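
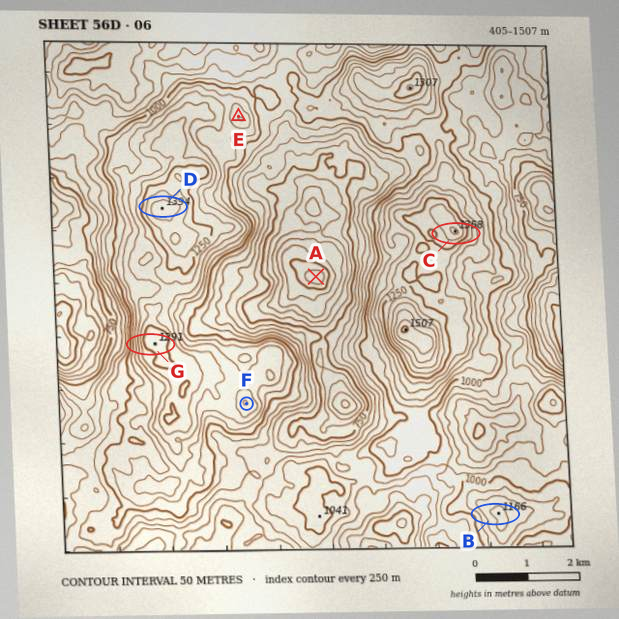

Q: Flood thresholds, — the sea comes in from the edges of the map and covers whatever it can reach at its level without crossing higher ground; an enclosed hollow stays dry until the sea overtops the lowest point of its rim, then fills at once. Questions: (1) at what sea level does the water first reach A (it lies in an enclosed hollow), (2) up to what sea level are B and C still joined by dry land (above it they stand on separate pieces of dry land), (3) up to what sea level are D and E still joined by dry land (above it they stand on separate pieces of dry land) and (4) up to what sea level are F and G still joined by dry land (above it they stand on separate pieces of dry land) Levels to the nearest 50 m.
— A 900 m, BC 950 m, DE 1100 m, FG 1150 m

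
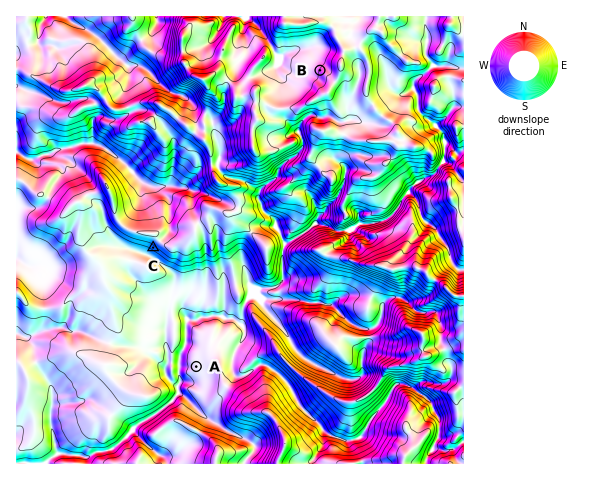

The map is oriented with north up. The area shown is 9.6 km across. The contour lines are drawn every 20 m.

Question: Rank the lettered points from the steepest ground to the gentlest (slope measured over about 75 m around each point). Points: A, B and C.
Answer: C B A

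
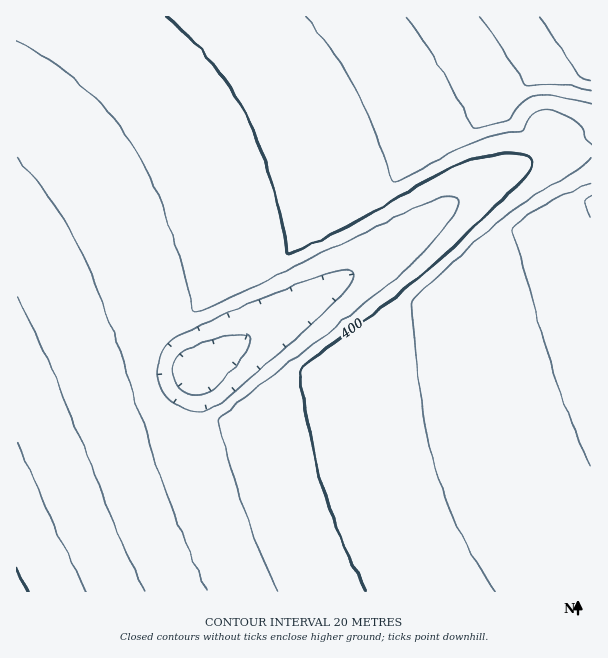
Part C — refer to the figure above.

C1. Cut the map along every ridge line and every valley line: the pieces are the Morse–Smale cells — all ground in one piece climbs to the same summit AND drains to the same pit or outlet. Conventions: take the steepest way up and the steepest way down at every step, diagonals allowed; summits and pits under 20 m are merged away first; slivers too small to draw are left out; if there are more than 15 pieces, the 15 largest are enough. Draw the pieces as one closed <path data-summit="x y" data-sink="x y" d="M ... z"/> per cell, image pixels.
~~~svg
<path data-summit="591 17" data-sink="17 591" d="M591 16l-574 0-1 421 71-31 65-21-2-10 1-21 7-16 12-13 165-103 36-24 79-60 54-32 0 5 3 5 23 17 13 6 24 0 24-5z"/><path data-summit="591 201" data-sink="17 591" d="M591 350l-51 18-64 16-153 19-60 11-42 10-24 0-23-9-16-16-6-14-53 17-49 19-30 13-4 4 0 153 575 1z"/><path data-summit="591 201" data-sink="197 371" d="M591 151l-24 1-33 8-25 9-21 11-29 18-81 60-177 110-46 16-3 3 6 12 16 16 12 6 11 3 24 0 42-10 60-11 153-19 54-12 61-22z"/><path data-summit="591 17" data-sink="197 371" d="M504 106l-54 32-79 60-36 24-165 103-12 13-7 16 0 29 2 2 48-17 177-110 81-60 29-18 21-11 25-9 33-8 25-2-1-16-24 5-24 0-13-6-23-17-3-5z"/>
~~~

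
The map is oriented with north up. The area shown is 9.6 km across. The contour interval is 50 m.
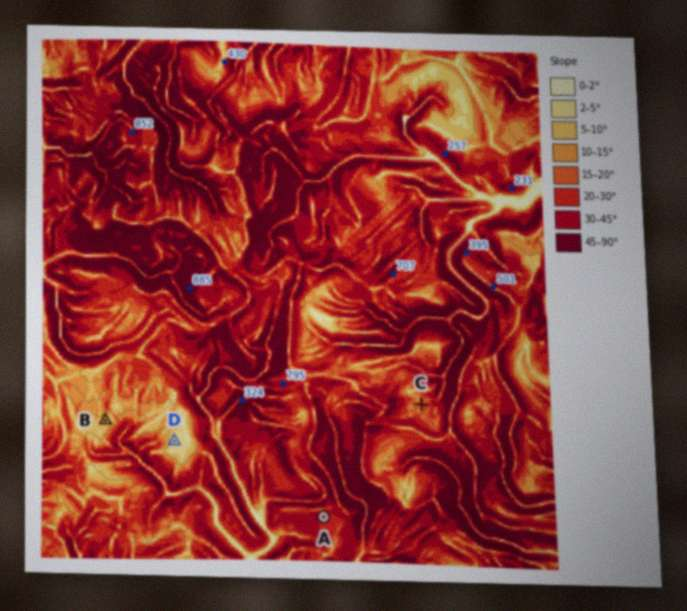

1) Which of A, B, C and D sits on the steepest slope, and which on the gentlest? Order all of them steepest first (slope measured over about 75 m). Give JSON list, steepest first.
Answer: ["A", "C", "B", "D"]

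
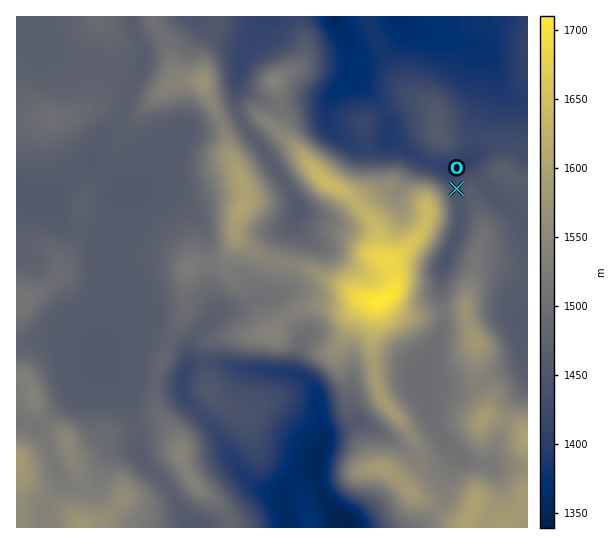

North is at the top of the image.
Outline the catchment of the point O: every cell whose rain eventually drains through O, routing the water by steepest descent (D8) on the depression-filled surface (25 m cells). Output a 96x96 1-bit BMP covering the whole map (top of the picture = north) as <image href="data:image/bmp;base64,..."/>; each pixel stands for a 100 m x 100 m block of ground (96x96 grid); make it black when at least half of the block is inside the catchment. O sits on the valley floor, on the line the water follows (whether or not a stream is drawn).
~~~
<image width="96" height="96" href="data:image/bmp;base64,Qk2+BAAAAAAAAD4AAAAoAAAAYAAAAGAAAAABAAEAAAAAAIAEAAATCwAAEwsAAAIAAAAAAAAA////AAAAAAAAAAAAAAAAAAAAAAAAAAAAAAAAAAAAeDAAAAAAAAAAAAAA+PgAAAAAAAAAAAAB//4AAAAAAAAAAAAD//8AAAAAAAAAAAAP//8AAAAAAAAAAAA///8AAAAAAAAAAAB///8AAAAAAAAAAAD///8AAAAAAAAAAAB///8AAAAAAAAAAAA///8AAAAAAAAAAAAf//8AAAAAAAAAAAAf//8AAAAAAAAAAAAf//8AAAAAAAAAAAAf//8AAAAAAAAAAAAf//8AAAAAAAAAAAAf//8AAAAAAAAAAAA///4AAAAAAAAAAAB///wAAAAAAAAAAAD///gAAAAAAAAAAAD//8AAAAAAAAAAAAH//wAAAAAAAAAAAAP//wAAAAAAAAAAAAf//wAAAAAAAAAAAAf//wAAAAAAAAAAAA///wAAAAAAAAAAAA///gAAAAAAAAAAAA///gAAAAAAAAAAAB///gAAAAAAAAAAAB///gAAAAAAAAAAAB///gAAAAAAAAAAAB///gAAAAAAAAAAAB///gAAAAAAAAAAAB///gAAAAAAAAAAAB///AAAAAAAAAAAAB///AAAAAAAAAAAAB///AAAAAAAAAAAAB//+AAAAAAAAAAAAB//+AAAAAAAAAAAAB//+AAAAAAAAAAAAB//8AAAAAAAAAAAAB//8AAAAAAAAAAAAA//8AAAAAAAAAAAAAP/+AAAAAAAAAAAAAH/+AAAAAAAAAAAAAH/+AAAAAAAAAAAAAH//AAAAAAAAAAAAAH//AAAAAAAAAAAAAH//AAAAAAAAAAAAAP//AAAAAAAAAAAAAH//AAAAAAAAAAAAAD//AAAAAAAAAAAAAB//gAAAAAAAAAAAAA//gAAAAAAAAAAAAAf/gAAAAAAAAAAAAAP/wAAAAAAAAAAAAAP/gAAAAAAAAAAAAAH/gAAAAAAAAAAAAAH/gAAAAAAAAAAAAAH/AAAAAAAAAAAAAAD/AAAAAAAAAAAAAAB/AAAAAAAAAAAAAAA+AAAAAAAAAAAAAAAAAAAAAAAAAAAAAAAAAAAAAAAAAAAAAAAAAAAAAAAAAAAAAAAAAAAAAAAAAAAAAAAAAAAAAAAAAAAAAAAAAAAAAAAAAAAAAAAAAAAAAAAAAAAAAAAAAAAAAAAAAAAAAAAAAAAAAAAAAAAAAAAAAAAAAAAAAAAAAAAAAAAAAAAAAAAAAAAAAAAAAAAAAAAAAAAAAAAAAAAAAAAAAAAAAAAAAAAAAAAAAAAAAAAAAAAAAAAAAAAAAAAAAAAAAAAAAAAAAAAAAAAAAAAAAAAAAAAAAAAAAAAAAAAAAAAAAAAAAAAAAAAAAAAAAAAAAAAAAAAAAAAAAAAAAAAAAAAAAAAAAAAAAAAAAAAAAAAAAAAAAAAAAAAAAAAAAAAAAAAAAAAAAAAAAAAAAAAAAAAAAAAAAAAAAAAAAAAAAAAAAAAAAAAAAAAAAAAAAAAAAAAAAAAAAAAAAAAAAAAAAAAAAAAAAAAAAAAAAAAAAAAAAAAAAAAAAAAAAAAAAAAAAAAAAAAAAA="/>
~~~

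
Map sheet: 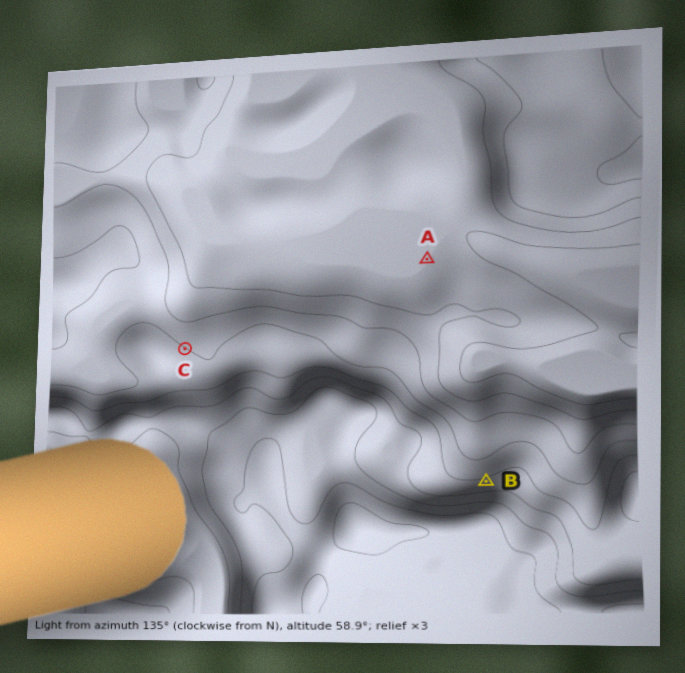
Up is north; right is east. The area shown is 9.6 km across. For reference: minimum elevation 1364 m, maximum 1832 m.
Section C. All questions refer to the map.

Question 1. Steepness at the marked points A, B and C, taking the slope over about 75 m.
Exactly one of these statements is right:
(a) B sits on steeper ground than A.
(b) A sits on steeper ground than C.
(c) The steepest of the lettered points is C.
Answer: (a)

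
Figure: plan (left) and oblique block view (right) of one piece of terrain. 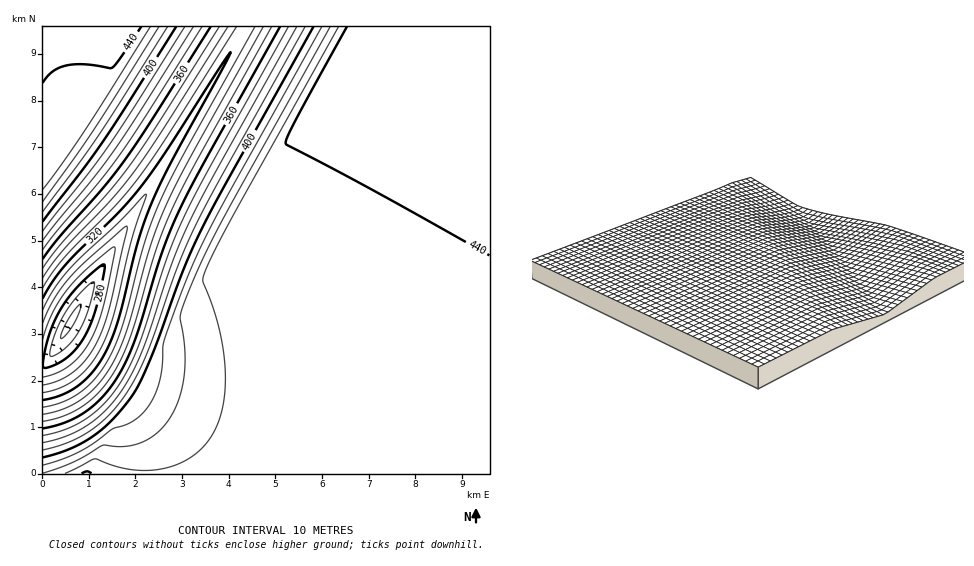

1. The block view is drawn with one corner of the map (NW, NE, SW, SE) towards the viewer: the NE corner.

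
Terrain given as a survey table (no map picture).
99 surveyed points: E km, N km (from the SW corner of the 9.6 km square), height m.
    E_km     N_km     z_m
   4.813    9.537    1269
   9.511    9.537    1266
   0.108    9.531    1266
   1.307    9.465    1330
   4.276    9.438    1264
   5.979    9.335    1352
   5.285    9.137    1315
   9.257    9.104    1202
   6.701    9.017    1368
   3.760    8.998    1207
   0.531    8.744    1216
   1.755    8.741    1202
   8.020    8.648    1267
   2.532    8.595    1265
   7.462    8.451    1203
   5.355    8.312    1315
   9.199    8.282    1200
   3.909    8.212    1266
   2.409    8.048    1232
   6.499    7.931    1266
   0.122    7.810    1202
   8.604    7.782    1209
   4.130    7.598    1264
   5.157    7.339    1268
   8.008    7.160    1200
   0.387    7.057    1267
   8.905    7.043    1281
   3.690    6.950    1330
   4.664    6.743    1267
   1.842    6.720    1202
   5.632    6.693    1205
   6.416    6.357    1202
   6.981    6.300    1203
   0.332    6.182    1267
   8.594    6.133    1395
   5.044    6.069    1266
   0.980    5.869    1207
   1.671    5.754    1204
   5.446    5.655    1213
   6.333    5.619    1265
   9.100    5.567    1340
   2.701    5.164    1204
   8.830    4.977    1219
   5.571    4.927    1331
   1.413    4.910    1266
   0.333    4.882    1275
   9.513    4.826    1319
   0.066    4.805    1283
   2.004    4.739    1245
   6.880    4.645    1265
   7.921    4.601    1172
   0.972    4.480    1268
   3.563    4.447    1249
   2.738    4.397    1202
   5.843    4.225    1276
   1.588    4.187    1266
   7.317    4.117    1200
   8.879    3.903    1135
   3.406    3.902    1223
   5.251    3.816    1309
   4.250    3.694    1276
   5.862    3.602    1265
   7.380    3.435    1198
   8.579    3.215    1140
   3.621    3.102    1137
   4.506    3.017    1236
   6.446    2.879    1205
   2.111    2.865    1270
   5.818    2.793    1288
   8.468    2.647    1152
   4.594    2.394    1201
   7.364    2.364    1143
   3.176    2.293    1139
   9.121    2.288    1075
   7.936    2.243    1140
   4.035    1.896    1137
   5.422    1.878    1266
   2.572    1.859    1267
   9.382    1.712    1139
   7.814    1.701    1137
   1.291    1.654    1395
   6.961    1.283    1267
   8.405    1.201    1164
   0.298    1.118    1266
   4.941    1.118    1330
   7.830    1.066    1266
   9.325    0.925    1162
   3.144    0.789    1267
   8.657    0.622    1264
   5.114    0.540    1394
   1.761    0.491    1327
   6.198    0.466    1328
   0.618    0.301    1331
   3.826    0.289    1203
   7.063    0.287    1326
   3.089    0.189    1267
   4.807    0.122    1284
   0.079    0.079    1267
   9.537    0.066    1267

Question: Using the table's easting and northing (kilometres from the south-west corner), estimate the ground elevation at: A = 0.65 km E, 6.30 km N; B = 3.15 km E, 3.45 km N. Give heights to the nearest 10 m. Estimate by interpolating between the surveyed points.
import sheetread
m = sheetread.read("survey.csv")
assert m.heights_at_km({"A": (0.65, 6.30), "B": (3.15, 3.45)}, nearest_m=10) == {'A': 1270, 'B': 1160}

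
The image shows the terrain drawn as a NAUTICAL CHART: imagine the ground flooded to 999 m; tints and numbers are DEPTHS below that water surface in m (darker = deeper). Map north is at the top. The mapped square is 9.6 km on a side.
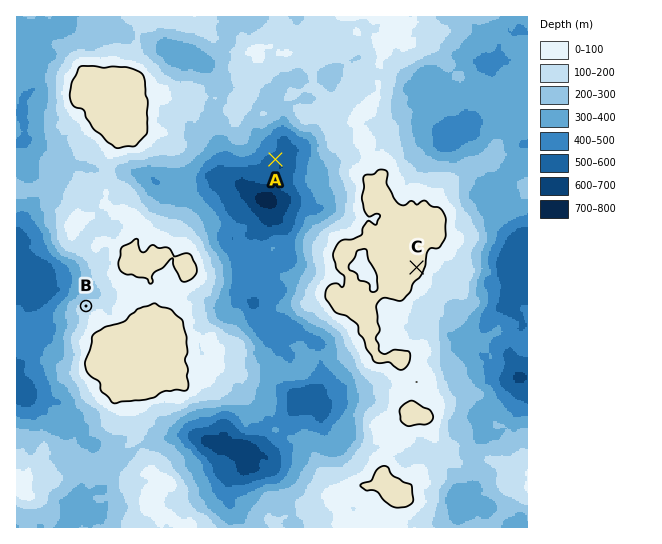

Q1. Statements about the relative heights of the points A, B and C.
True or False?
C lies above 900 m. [True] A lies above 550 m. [False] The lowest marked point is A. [True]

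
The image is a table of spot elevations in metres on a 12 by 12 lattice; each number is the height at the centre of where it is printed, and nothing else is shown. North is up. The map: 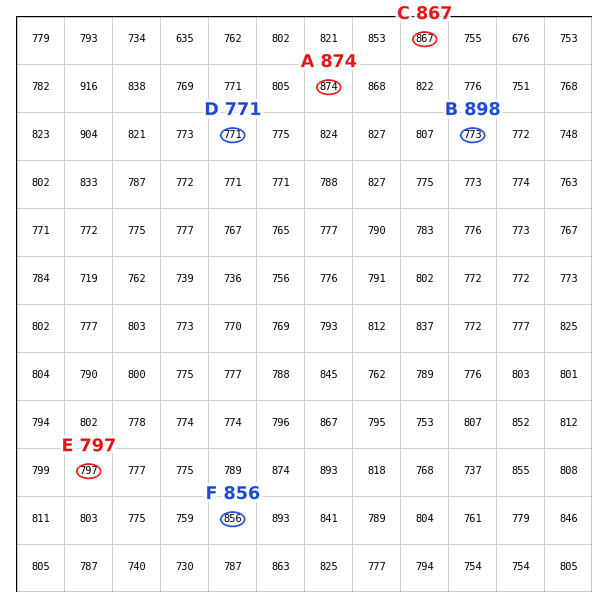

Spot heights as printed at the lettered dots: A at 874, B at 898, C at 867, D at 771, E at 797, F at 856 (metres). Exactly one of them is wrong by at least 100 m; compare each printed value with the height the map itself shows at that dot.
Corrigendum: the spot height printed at B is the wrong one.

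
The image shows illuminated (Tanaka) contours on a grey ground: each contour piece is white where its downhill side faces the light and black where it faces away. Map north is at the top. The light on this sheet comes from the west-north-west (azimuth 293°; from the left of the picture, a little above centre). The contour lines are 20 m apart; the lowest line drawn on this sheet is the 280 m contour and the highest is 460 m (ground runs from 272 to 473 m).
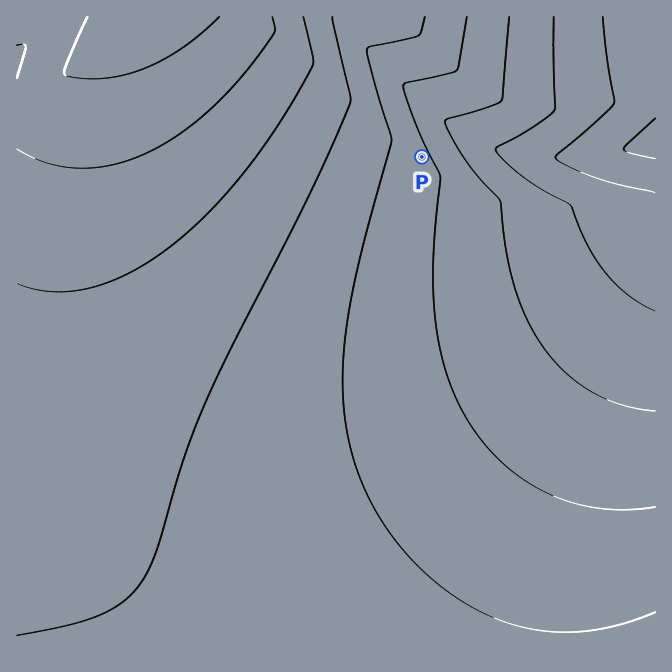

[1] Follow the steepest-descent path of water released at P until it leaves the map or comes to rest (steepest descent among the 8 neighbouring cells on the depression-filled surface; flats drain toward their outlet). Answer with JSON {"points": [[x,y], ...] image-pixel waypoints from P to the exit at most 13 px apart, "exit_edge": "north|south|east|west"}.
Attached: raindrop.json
{"points": [[422, 157], [435, 143], [448, 130], [462, 132], [475, 140], [488, 145], [502, 150], [515, 153], [528, 155], [542, 157], [555, 157], [569, 157], [582, 157], [595, 155], [609, 152], [622, 150], [635, 147], [649, 145], [655, 143]], "exit_edge": "east"}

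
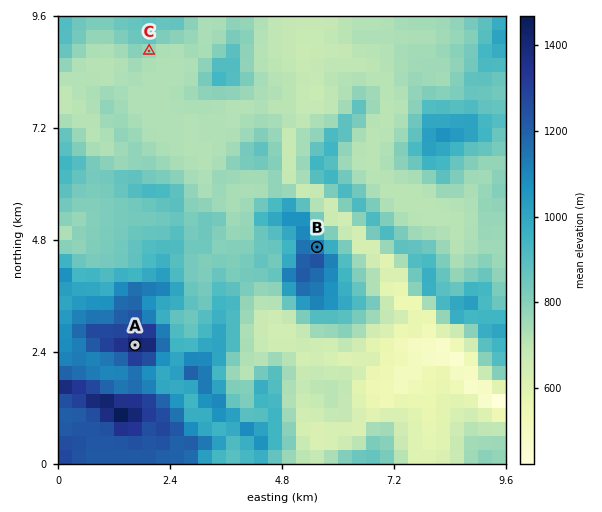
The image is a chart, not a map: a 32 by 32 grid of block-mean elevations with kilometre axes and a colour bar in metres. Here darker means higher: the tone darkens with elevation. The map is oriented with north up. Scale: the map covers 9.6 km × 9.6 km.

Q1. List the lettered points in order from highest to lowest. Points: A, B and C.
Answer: A B C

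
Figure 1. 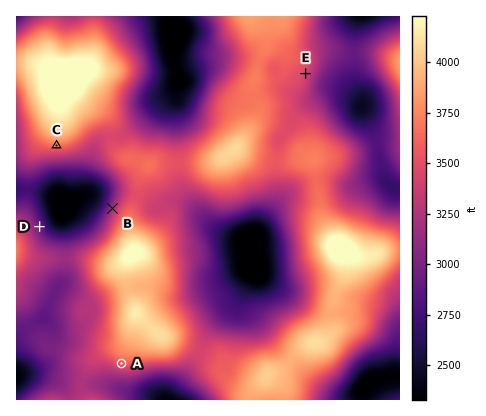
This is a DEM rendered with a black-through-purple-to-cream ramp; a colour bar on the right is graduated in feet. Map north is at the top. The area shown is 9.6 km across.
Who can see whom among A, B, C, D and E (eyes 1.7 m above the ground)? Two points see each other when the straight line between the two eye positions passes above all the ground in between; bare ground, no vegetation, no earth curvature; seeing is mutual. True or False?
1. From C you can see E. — False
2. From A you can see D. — False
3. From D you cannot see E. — True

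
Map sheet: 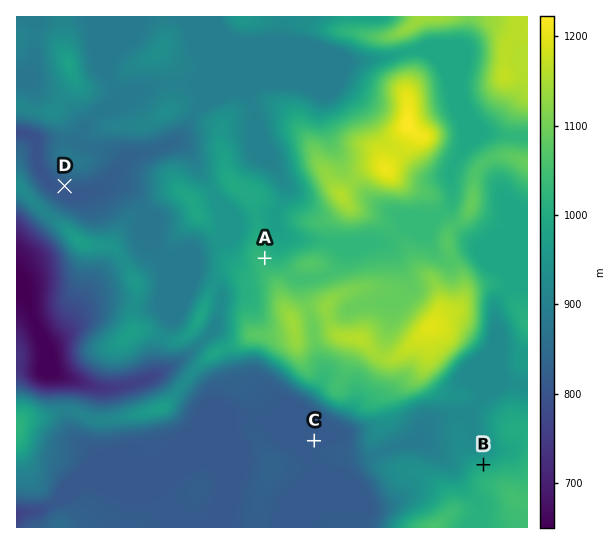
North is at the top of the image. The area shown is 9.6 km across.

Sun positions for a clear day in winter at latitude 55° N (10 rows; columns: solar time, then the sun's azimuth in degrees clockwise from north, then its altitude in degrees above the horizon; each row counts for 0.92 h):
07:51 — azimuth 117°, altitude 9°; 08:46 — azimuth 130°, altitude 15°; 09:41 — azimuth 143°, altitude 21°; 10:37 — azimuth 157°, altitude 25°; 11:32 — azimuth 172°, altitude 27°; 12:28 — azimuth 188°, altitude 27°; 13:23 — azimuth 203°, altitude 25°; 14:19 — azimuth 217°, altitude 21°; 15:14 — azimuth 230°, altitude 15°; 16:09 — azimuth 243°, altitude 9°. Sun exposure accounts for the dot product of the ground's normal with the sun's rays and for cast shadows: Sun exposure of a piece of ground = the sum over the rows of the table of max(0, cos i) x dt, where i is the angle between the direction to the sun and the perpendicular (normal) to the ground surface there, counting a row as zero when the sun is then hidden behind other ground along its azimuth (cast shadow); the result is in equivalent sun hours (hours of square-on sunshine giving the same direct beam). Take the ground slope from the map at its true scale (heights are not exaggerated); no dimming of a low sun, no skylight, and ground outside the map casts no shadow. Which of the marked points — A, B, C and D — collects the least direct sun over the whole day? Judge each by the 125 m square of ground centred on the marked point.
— B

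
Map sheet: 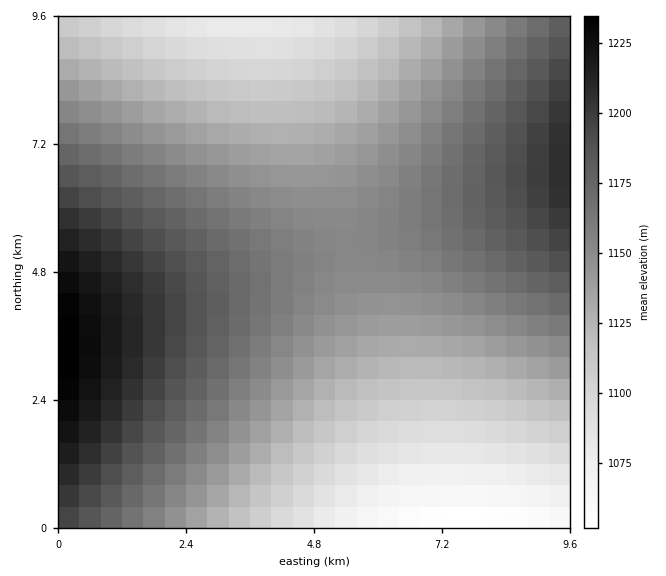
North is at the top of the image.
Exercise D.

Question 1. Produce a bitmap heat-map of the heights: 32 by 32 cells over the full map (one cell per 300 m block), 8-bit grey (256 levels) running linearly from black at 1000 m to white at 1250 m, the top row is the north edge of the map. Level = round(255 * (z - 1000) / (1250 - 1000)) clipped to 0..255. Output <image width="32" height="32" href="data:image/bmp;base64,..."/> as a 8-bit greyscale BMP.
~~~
<image width="32" height="32" href="data:image/bmp;base64,Qk02CAAAAAAAADYEAAAoAAAAIAAAACAAAAABAAgAAAAAAAAEAAATCwAAEwsAAAABAAAAAAAAAAAAAAEBAQACAgIAAwMDAAQEBAAFBQUABgYGAAcHBwAICAgACQkJAAoKCgALCwsADAwMAA0NDQAODg4ADw8PABAQEAAREREAEhISABMTEwAUFBQAFRUVABYWFgAXFxcAGBgYABkZGQAaGhoAGxsbABwcHAAdHR0AHh4eAB8fHwAgICAAISEhACIiIgAjIyMAJCQkACUlJQAmJiYAJycnACgoKAApKSkAKioqACsrKwAsLCwALS0tAC4uLgAvLy8AMDAwADExMQAyMjIAMzMzADQ0NAA1NTUANjY2ADc3NwA4ODgAOTk5ADo6OgA7OzsAPDw8AD09PQA+Pj4APz8/AEBAQABBQUEAQkJCAENDQwBEREQARUVFAEZGRgBHR0cASEhIAElJSQBKSkoAS0tLAExMTABNTU0ATk5OAE9PTwBQUFAAUVFRAFJSUgBTU1MAVFRUAFVVVQBWVlYAV1dXAFhYWABZWVkAWlpaAFtbWwBcXFwAXV1dAF5eXgBfX18AYGBgAGFhYQBiYmIAY2NjAGRkZABlZWUAZmZmAGdnZwBoaGgAaWlpAGpqagBra2sAbGxsAG1tbQBubm4Ab29vAHBwcABxcXEAcnJyAHNzcwB0dHQAdXV1AHZ2dgB3d3cAeHh4AHl5eQB6enoAe3t7AHx8fAB9fX0Afn5+AH9/fwCAgIAAgYGBAIKCggCDg4MAhISEAIWFhQCGhoYAh4eHAIiIiACJiYkAioqKAIuLiwCMjIwAjY2NAI6OjgCPj48AkJCQAJGRkQCSkpIAk5OTAJSUlACVlZUAlpaWAJeXlwCYmJgAmZmZAJqamgCbm5sAnJycAJ2dnQCenp4An5+fAKCgoAChoaEAoqKiAKOjowCkpKQApaWlAKampgCnp6cAqKioAKmpqQCqqqoAq6urAKysrACtra0Arq6uAK+vrwCwsLAAsbGxALKysgCzs7MAtLS0ALW1tQC2trYAt7e3ALi4uAC5ubkAurq6ALu7uwC8vLwAvb29AL6+vgC/v78AwMDAAMHBwQDCwsIAw8PDAMTExADFxcUAxsbGAMfHxwDIyMgAycnJAMrKygDLy8sAzMzMAM3NzQDOzs4Az8/PANDQ0ADR0dEA0tLSANPT0wDU1NQA1dXVANbW1gDX19cA2NjYANnZ2QDa2toA29vbANzc3ADd3d0A3t7eAN/f3wDg4OAA4eHhAOLi4gDj4+MA5OTkAOXl5QDm5uYA5+fnAOjo6ADp6ekA6urqAOvr6wDs7OwA7e3tAO7u7gDv7+8A8PDwAPHx8QDy8vIA8/PzAPT09AD19fUA9vb2APf39wD4+PgA+fn5APr6+gD7+/sA/Pz8AP39/QD+/v4A////AMfAuLGqopqTi4N8dG1lXldRS0ZBPTk3NTQzNDU3OTs+zca+t6+ooJiRiYF6cmtkXVdRTEdDQD48Ozs8PT9BQ0bSy8S8ta2mnpaPh4B4cWpjXVdSTkpHRUNDQ0NFR0lMT9jRycK7s6uknJSNhX53cGpjXllVUU5MS0pLTE1PUVRX3dbPx8C4samimpOLhH12cGpkX1tYVVRTUlNUVVdaXWDi29PMxb22rqefmJGJg3x2cGtmYl9dW1paW1xeYGJlaObf2NHKwruzrKWdlo+Ignx2cW1pZmRjYmJjZGZoa25x6ePc1c7Hv7ixqaKblI6HgXx3c3Bta2pqamtsbnFzdnrs5t/Y0crDvLWup6CZk42Hgn15dnRycXFyc3V3eXx/gu/o4tvUzcfAubKrpJ6XkoyHg399e3l5eXp7fX+ChYiL8Orj3dbQycK8ta6oopyWkYyIhYOBgICAgYOFh4qNkJTw6uTe2NHLxL63sauln5qVkY2LiIeGhoeIioyPkpWYnPDq5N7Y0szGv7mzraiinZmVko+OjYyNjo+RlJeanaGk7unj3djSzMbAurSvqaSgnJiWlJKRkpKUlpibnqGlqKzr5uHb1tDLxb+6tK+qpqKem5mXlpaWl5mbnqGkqKyvs+jj3tnTzsnDvrm0r6qmop+dm5qZmZqcnqGkp6qusra6497a1dDLxsG8t7KtqaaioJ2cm5ucnZ+ipaissLS4vMDe2dXQy8bCvbi0r6unpKGfnZycnZ6goqWorLC0ub3BxtjTz8rGwb24tLCrqKShn52cnJydn6Gkp6uvs7i8wcbL0c3JxMC7t7Ovq6ekoZ6cm5qam5yeoaWorLG2ur/Eyc7KxsK9ubWxramlop+cmpiXl5iZm52hpKitsre8wcfM0cK+urayrqqmop+cmZeVlJOTlJaYm5+jqK2yt73CyM3Turayrqqno5+bmJWTkY+Pjo+QkpWZnaGmq7G3vMLIztSyrqqmo5+bl5SRjoyKiYmJioyOkZWanqSpr7W7wcfO1Kqmop6al5OQjIqHhYSDg4OFh4mNkZaboaass7m/xszSoZ2alpKOi4iFgoB+fXx8fX+BhIiNkZedo6mwtr3DytCZlZGNioaDf3x6eHZ1dXV3eXt/g4eNkpifpayzusDHzpCMiYWBfnp3dHJwb25ubnBydXl9goiOlJqhqK+2vcPKiISAfHl1cm9samhnZmdnaWxvc3d9goiPlZyjqrG4v8Z/e3h0cG1qZ2RiYF9fX2BiZWltcnd9g4mQl56lrbS7wndzb2toZGFeXFpYWFdYWVxeYmdscXd9hIuSmaCor7a9b2tnY2BcWVZUUlFQUFFSVVhcYGVrcXh+hY2Um6Kqsbg="/>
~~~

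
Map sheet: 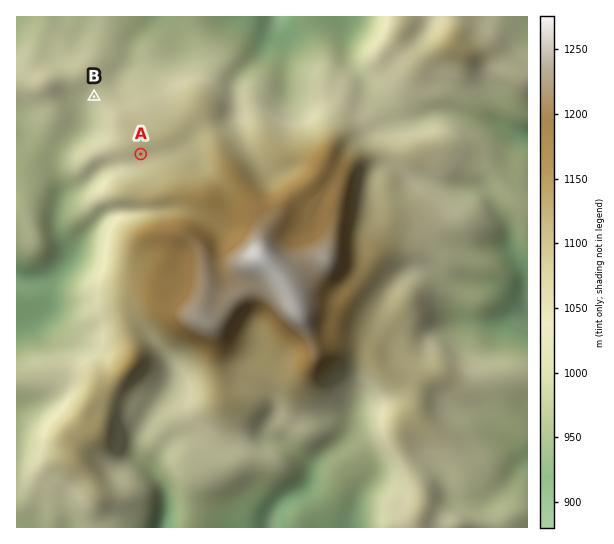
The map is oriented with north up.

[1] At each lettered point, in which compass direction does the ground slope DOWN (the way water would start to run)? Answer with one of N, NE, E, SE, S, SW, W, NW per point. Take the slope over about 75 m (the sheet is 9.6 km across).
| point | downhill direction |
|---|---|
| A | S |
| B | SW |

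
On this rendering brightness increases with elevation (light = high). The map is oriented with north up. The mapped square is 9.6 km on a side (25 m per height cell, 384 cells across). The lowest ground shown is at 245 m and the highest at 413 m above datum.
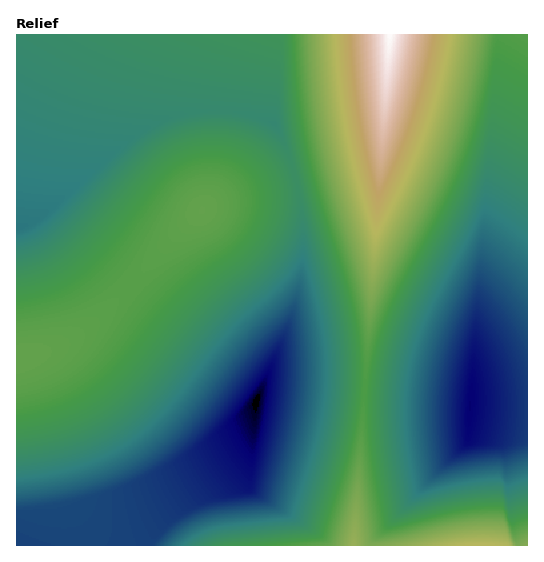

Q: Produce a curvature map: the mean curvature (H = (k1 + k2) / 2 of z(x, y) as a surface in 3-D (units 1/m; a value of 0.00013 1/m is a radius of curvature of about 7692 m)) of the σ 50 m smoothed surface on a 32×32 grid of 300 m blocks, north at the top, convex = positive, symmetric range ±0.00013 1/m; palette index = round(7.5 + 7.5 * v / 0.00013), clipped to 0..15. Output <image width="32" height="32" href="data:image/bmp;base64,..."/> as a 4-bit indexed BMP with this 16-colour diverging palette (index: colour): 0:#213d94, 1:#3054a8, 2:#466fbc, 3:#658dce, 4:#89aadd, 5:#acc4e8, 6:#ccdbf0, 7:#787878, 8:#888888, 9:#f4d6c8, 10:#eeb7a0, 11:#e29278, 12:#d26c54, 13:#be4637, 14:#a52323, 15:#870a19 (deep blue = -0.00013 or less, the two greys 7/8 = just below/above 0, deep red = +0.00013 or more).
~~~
<image width="32" height="32" href="data:image/bmp;base64,Qk12AgAAAAAAAHYAAAAoAAAAIAAAACAAAAABAAQAAAAAAAACAAATCwAAEwsAABAAAAAAAAAAlD0hAKhUMAC8b0YAzo1lAN2qiQDoxKwA8NvMAHh4eACIiIgAyNb0AKC37gB4kuIAVGzSADdGvgAjI6UAGQqHAIiIiIhFmZiIhzKcBniImPB3iIiIc0iYd2FXn2BoiIijREVniIdSRXMnd492B4iId4iHVEaIh2QFd3ePd1B4iGiIiIiFRnh3R3d3j3d1B4hYiIiIiIVHd0Z3d393d1B3WIiIiIiIdGdWd3d/d3d0A0SIiIiIiIhFVXd3f3d3dzd3iIiIiIiIhSR3d3+Hd3c3d4iIiIiIiIhRd3d/h3d3N3eIiIiIiIiIgHd3fpd3dzd3iIiIiIiIiIQ3d32nd3c3d4iIiIiIiIiHB3d8t3d3N3eIiIiIiIiIiDV3e8d3dzd3iIiIiIiIiIhxd3rXd3c3d4iIiIiIiIiIgXd553d3RneIiIiIiIiIiIJnePd3d0Z3iIiIiIiIiIiDV3j3d3dWd4eIiIiIiIiIhEd493d3VXhHiIiIiIiIiIVHePd3d2SIZGiIiIiIiIiEV3f4d3dkiIdFiIiIiIiIg2d4+HiIdIiIdViIiIiIiIF4iPiIiHOIiIhViIiIiIiBiIj5iIhziIiIhkiIiIiIU4iI+oiIc4iIiIhkeIiIiBeIiOuIiIOIiIiIh1RXd1QYiIjciIiDeIiIiIiHZVVnOIiIzYiIg3iIiIiIiIiIiDiIiK6IiIN4iIiIiIiIiIg3iIifiIiEeIiIiIiIiIiIN4iIn4iIhGiIiIiIiIiIiDeIiI+IiIVo"/>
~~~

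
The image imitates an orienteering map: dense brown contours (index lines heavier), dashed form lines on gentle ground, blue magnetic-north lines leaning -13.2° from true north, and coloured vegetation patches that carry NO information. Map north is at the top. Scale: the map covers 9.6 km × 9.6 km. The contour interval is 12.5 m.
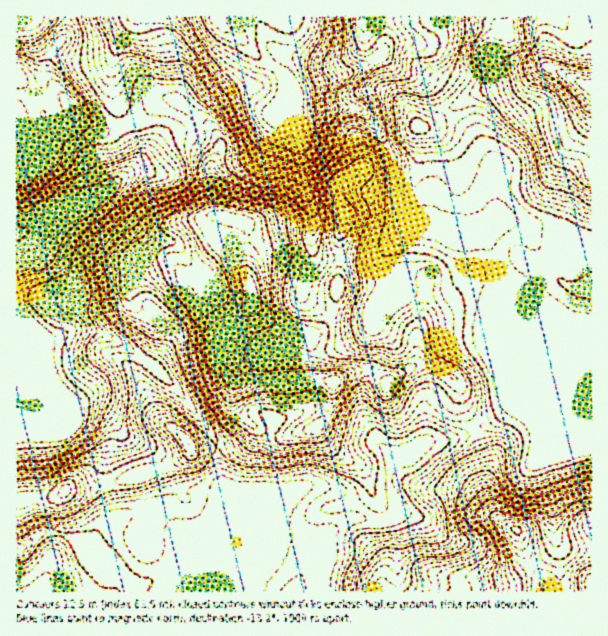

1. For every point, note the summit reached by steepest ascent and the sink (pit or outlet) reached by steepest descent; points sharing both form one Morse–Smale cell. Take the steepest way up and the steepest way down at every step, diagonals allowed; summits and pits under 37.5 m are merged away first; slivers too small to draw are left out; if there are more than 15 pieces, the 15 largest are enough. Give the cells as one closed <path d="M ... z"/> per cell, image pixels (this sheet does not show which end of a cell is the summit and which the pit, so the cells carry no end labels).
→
<path d="M243 42l-1 8-10 19-38 36-2 6 8 5 18 21 2 12-9 19 3 42 4 6 24 4 5 4 1 19-2 27-22-24-6 0-25 26-5 6 0 6-7-14-11-10-9 2-23 14-8 9 0 14 8 9 12 6 7 10-3 20-9 16 10 7 23 23 32 41 8 15 10-2 6-5 12-18 11 7 25 8 32-8 5-3 6-11 9-31 7-5 18-8 9 0 12 6 7 8 6-6 21-12 12 0 24 8 10 10 3 24 11 21 3 1 9-4 28-25-15-41 0-73 3-14-12-27-10-10-21 0-33-13-22-12-1 8 3 9-28 28-9 3-51-3-5-5-1-8 2-27-10-33-4-39-18-45 2-7 0-15-9-10-21-13z"/><path d="M591 16l-207 0 1 29-3 9-4 4-25 14-53 19-6 0-4-7-6-4 4 15 9 19 24-2 17-4 19 0 6 2 31 46 3 44 5 10 53 25 28 3 7 8 12 29 10 9 13 8 33 32 20 7 14-1z"/><path d="M320 486l-17 1-18 7-37 0-6 4-26 25 10-13 0-4-7-8-15-6-12 0-10 2-10 10 0 14 3 7 11 14-1 2-15-17-14-10-10-4-11 1-22 9-17 16-19 2-3 2 6 12 21 20 24 12 4 8 412-1 1-9-9-17-23 15-30 8-31 1-39-6-6-3-7-10 1-39-4-13-10 4-33-4-10 6 2-14-5-15-6-7z"/><path d="M191 110l-12 17-14 7-30 34-36 28-10 6-29 4-16 11-12 12-8 4 12 17 20 10 14 15 6 12 0 12-8 27-5 8 14-4 16 1 27 12 23 17 3 0 8-16 3-20-7-10-12-6-8-9 0-14 8-9 23-14 9-2 11 10 7 14 0-6 5-6 25-26 6 0 22 24 2-27-1-19-5-4-24-4-4-6-3-42 9-19-2-12-18-21z"/><path d="M426 366l-12 0-16 8-11 10-7-8-12-6-9 0-18 8-9 8-1 12-9 22-5 7-8 3-27 6-25-8-11-7-12 18-17 8 3 32 4 10 10 11 0 4 14-10 37 0 18-7 17-1 12 2 6 7 5 15-1 13 9-5 14 0 9 4 10 0 8-4 6-6 0-5-8-21 1-18 14-8 14-14 9-4 21-2 26-9-12-23-3-24-10-10z"/><path d="M383 16l-246 0-5 11-14 18-6 15 0 26 10 39 6 1 13-6 20-22 16 2 14 10 41-41 10-19 1-8 11 12 28 19 12 18 6 0 53-19 29-18 3-9z"/><path d="M503 276l-4 11 0 37 42 101 1 18-4 13 0 14 10 24 5 16 0 21 3 9-2 8-9 10-13 6 9 14 1 14 49 0 1-260-22-2-12-6-22-23-24-17z"/><path d="M474 432l-25 8-21 2-9 4-14 14-10 4-5 7 0 15 8 21 0 5-4 4 4 15-1 39 1 5 12 8 39 6 31-1 30-8 22-16-8-13-6-18-25-20-7-30 1-22z"/><path d="M285 86l-3 13 16 39 6 45 10 33-2 21 1 14 10 7 46 1 9-3 28-28-3-16-6-12-1-38-4-9-29-43-6-2-19 0-17 4-24 2z"/><path d="M24 324l18 45 8 17 12 13 8 20 26 15 7 7 3 8-2 27 4 8 57-16 15-8 10-8 0-6-6-9-27-21-19-38 0-6 6-12-24-17-27-12-16-1-23 8-15 2z"/><path d="M17 312l-1 186 38 0 12-8 26-2 15-4-3-8 2-27-3-8-7-7-26-15-8-20-12-13-8-17-16-39z"/><path d="M500 325l-1 35 15 41-17 17-22 14 12 29-1 22 7 30 25 20 8 21 8 10 11-6 9-10 2-5-3-12-1-28-14-33 0-14 4-13 0-12z"/><path d="M68 103l-12 1-13 9 0 46-5 9-8 4-14 4 1 56 15-3 12-12 16-11 23-2 12-5 33-25 8-10 0-14-13-23-9 3-19-2-17-8z"/><path d="M135 16l-67 0-2 17-14 18-3 8-1 16 2 6 22 26 4 10 19 11 19 2 10-4-12-40 0-26 6-15 14-18z"/><path d="M216 446l-19 4-6-2-6 9-20 11-37 12-18 2-2 6 7 24-1 7 21-8 11-1 10 4 26 22 0-2-10-16 0-14 7-8 13-4 18 1 12 7 4 6 1 5 7-7 0-4-10-11-4-10z"/>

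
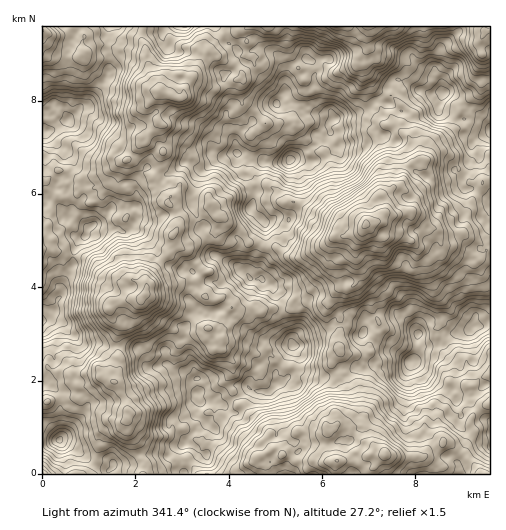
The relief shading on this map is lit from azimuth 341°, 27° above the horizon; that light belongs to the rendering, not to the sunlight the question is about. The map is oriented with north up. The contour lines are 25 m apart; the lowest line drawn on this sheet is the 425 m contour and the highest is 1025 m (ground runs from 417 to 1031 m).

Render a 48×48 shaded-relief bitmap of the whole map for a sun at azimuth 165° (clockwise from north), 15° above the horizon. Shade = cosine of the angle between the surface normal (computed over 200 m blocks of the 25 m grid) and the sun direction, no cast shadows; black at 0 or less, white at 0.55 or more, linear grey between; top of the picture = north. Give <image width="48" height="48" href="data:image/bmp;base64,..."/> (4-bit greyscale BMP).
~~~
<image width="48" height="48" href="data:image/bmp;base64,Qk32BAAAAAAAAHYAAAAoAAAAMAAAADAAAAABAAQAAAAAAIAEAAATCwAAEwsAABAAAAAAAAAAAAAAABEREQAiIiIAMzMzAERERABVVVUAZmZmAHd3dwCIiIgAmZmZAKqqqgC7u7sAzMzMAN3d3QDu7u4A////ABEhFpd2ZmaIIBI3mYyoiamqic3My4eHIBESN6mYd3ZmQyEkZ4qWV2Z4eKupmYiHMSEDaKzMqZhUZkERJWZ2RUM0VVRERomGVIZFeKzcupmHZkIhA1RoZndkQyEjNGdVd624d5qruoeIZVQgATRGZnmGUzM0RDM1eL3bdnd5qqh2Z3UxAAEBM0d2ZDMyNENGedy7llVXeKuWVmZUEAAAARNERUMyJFVVapmZl3ZVVnmXZmd1IAAAAAABI1UxATVVRkZ4iZl1VmeId4l1RTAQAAABEjMQACVmU1Z3iZmGRXeIiImpiYVEERMyIiIQACVVZnZmV3Z2RFeJmpm8qZh2RWdkM1ZSEiNDRmVEIjV4iHirvNurqJhkNYmYdniFMyJENERDECRnm6m7vNypmIYzM1mpiHi6dTNDNCMiM0Z6u7qbupqpmIdlVEZ1WJm6dmQhEQEkZ4m+7dyYmHeJqpu5dlV2V6qYZ3ZCECI2ibu97tyoZmaKvM3smIZ5d4iKl4iHUmRXibur3u25ZVaKq8zduqmKmIeMuZuqh5ZVV4mr3u25iIeHeIirqau8yqu7zMzMurhCNEV3nMuZmYhlQ0Vnhoze7M3czdzO7bpjIzRlWJiZhlVDIjVXh3m97cze7LvM3KqEE0VlRWd4d3U0RXd4mqmb3d3v7My7uqqVERIyIUd3d3ZXiaq7q7u7zf/dzNy6uqqXIAAAAVmqhViru7qru6q8zf66urzKmZmWIAABElirqZzdy5dWiqur3e7cuau6eId2IAAAAleYi8y6l2UyRYu77c7rmZiah3Z4UyERE0aIaKqoUiQyETiJzbu5iZdohmZpl2Z2RENoiJqlMzRCERNVeaqqqHZVZmd4u5Z4ZmVWeYh0R4d0IgEzJHiKp1ZlZ2iZq6h4d3h2Z3aIeImWIQAAAkVVd1VVd3eZiauql2Z3ZVV5l2VCEAAAA0VlV2REaZd3h5qqmGRnQjM2dlMAAAAAACR2V4ZlaHh2d4mql3VFQSMkVCEBAAAAAAE0V3d2VUZVVnm8p4hVdBJFUyEBIAAAAAAUeYiFM0NEVFd5uZuXh1VVZ3hkVUIRAAETZ5qGRDNVMjVXu5qqiJmIq73ah1VDEAASNHh2UxNEMiNWiqmrqqqqu7zsllZlZDNENFVnY1QyRBFGWLu6u6mpirq7qWZmZ3ZkMhRoh4dUVDNXd4m7vLqpd3eImYZlVmZEMAJomoiIVFVXmonO3cualkRWiamHZURVRDRomrq6l2VFebze3MuaqHZoq8y6mGVlRVNYvO7d23RFZ5mauru8u7l5u927y4dmaHRYvd7d7IQ0RVVWmpmrzNuZmby83ad4mqmJq8zLzJUhIyNEeHd3q8yph3m83eyauaqIvNuqu6hSMxASR5p1iaunZ0R5vO6pu7uIzsqImZl0VSACR5l3eIq4iYZWmru5zcu6q7qGZ3dlVEQyRmaIiavMzN2omqzszbmpmamGZ3VFVFUgFEaarO3O/u/avM7/zdt2eKd3Z3U0RWUAAjaare3O/+7Kve7/3f6FaA=="/>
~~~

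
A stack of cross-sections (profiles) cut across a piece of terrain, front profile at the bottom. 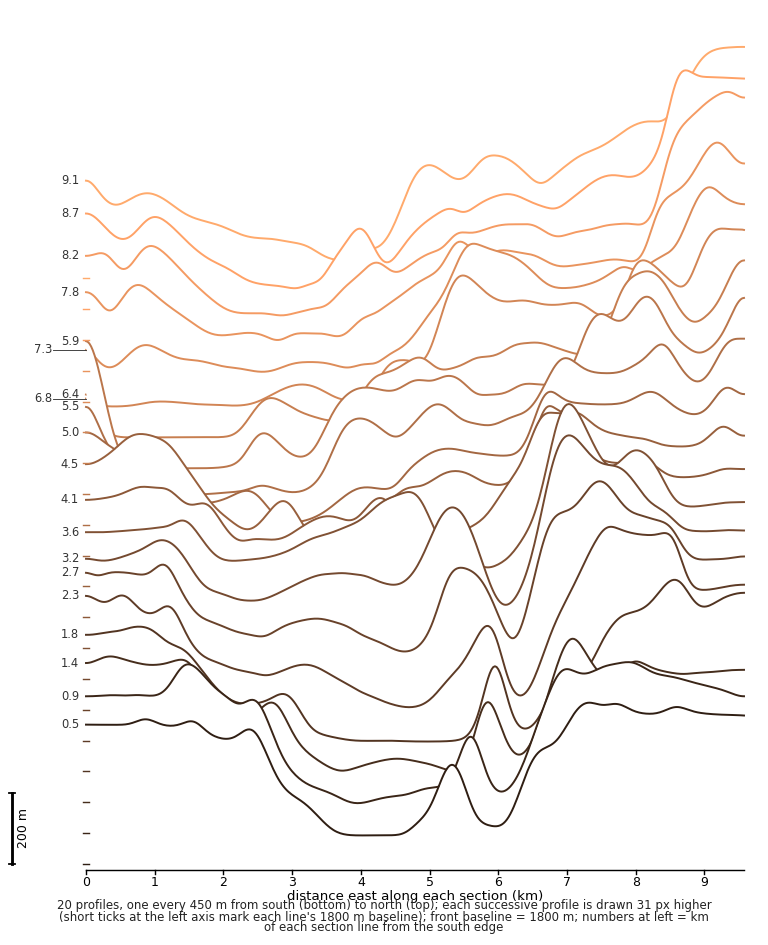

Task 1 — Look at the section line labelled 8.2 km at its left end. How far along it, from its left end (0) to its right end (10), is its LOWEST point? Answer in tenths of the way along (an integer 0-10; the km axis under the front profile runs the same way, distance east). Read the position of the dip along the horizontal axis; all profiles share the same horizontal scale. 3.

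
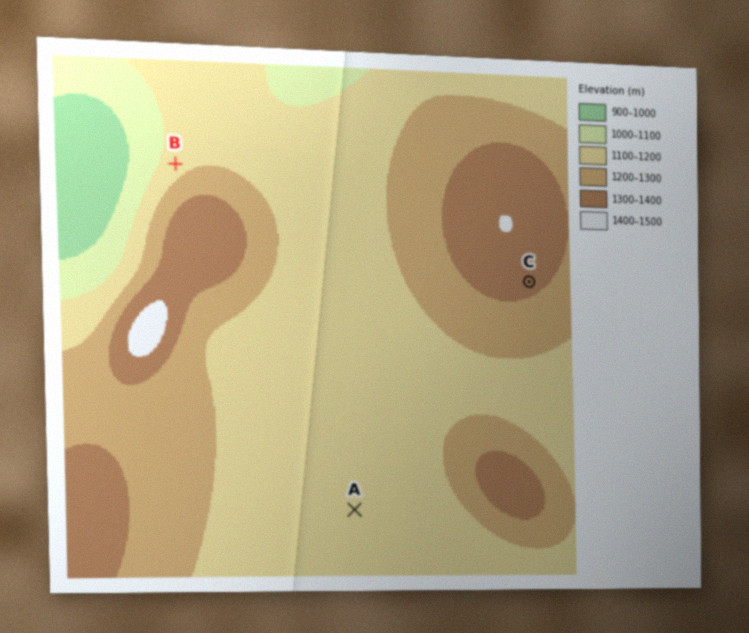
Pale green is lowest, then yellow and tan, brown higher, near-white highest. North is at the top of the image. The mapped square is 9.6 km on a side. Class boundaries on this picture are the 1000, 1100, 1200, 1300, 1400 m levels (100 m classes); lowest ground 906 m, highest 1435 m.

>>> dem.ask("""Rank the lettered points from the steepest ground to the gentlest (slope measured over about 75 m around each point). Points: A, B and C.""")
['B', 'C', 'A']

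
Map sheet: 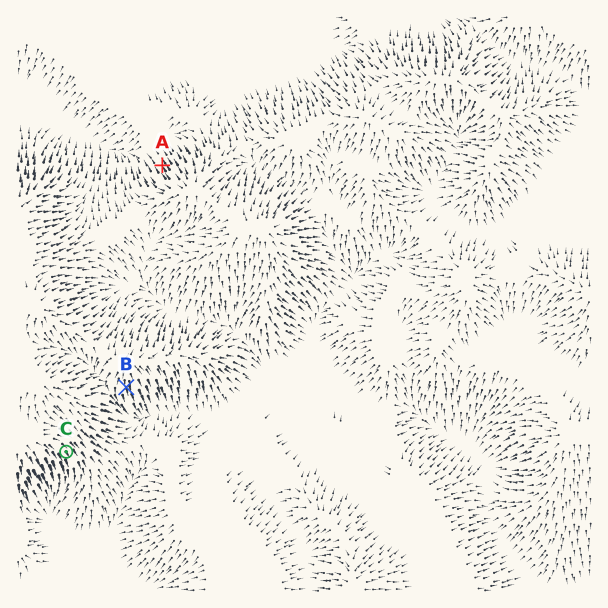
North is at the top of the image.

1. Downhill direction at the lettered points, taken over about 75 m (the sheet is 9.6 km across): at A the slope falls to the NW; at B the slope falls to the S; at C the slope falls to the SE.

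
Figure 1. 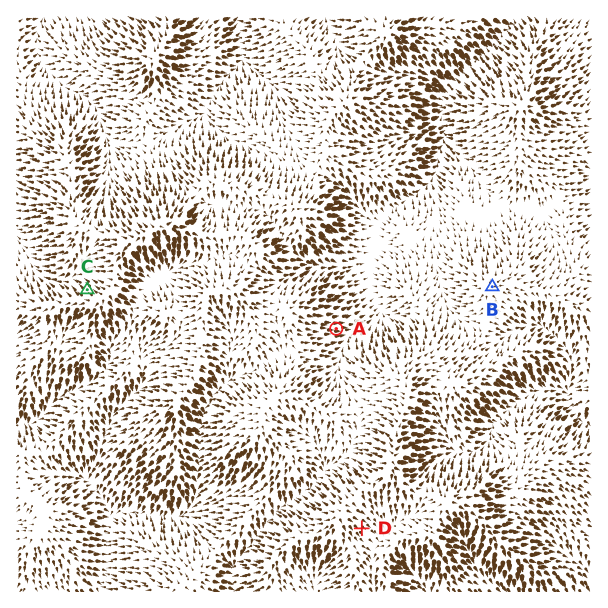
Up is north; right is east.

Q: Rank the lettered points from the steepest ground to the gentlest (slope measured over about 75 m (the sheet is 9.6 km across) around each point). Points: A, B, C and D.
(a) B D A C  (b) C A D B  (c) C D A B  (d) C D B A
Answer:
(b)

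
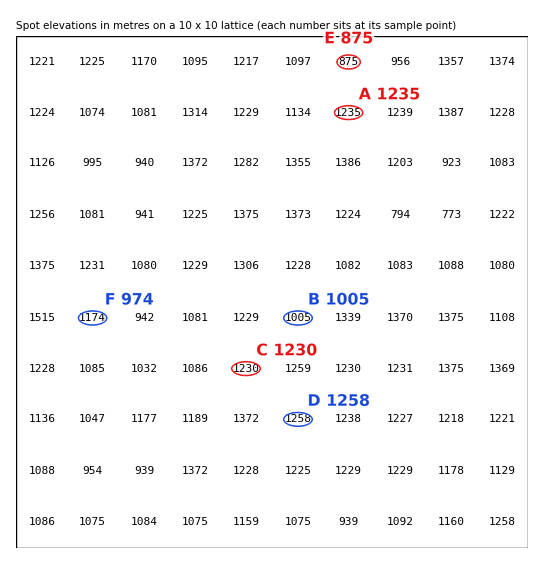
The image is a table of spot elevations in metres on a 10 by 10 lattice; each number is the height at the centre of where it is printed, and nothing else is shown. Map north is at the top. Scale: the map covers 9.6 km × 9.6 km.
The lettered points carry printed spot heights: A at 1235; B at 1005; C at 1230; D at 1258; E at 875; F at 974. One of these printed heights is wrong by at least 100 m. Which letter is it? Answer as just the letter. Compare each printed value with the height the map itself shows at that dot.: F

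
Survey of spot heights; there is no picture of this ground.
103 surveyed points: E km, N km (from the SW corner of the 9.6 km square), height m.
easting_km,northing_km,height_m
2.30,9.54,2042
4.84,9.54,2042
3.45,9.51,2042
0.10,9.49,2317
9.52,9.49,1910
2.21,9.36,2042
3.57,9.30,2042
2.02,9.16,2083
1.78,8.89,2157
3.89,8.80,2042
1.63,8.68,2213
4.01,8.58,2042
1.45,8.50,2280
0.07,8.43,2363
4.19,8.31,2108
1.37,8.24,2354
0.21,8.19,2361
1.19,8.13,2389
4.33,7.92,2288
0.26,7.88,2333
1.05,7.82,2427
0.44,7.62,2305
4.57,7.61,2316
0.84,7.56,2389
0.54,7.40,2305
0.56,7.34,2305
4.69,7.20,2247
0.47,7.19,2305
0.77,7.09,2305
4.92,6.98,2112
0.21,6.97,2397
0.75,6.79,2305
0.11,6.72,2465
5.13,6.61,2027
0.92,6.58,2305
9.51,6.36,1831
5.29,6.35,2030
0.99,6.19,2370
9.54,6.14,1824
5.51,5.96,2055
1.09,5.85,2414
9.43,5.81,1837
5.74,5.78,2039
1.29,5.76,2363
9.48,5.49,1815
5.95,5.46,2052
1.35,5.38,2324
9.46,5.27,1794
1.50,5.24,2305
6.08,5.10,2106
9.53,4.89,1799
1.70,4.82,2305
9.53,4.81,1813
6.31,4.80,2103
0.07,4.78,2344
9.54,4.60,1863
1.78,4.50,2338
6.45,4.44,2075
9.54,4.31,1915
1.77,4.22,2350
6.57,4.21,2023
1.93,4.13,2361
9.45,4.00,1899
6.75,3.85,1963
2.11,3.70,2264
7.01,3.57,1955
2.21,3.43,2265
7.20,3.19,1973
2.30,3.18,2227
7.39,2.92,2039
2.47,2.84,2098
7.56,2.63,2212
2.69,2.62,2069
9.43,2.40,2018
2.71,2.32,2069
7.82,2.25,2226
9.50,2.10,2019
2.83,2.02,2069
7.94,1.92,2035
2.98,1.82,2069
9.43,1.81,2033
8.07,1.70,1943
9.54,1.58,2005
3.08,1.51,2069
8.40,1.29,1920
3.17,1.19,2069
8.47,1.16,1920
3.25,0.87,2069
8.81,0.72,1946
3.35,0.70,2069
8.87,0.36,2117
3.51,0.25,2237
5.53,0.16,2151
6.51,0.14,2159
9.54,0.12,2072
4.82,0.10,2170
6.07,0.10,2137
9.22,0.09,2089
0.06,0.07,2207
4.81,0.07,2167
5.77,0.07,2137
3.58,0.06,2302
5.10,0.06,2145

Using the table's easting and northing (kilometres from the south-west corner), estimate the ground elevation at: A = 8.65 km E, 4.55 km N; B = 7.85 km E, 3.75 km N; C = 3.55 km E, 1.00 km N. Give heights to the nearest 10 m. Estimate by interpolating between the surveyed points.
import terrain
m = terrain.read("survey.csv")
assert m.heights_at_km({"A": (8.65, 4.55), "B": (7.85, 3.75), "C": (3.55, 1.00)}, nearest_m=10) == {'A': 1810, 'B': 1970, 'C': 2070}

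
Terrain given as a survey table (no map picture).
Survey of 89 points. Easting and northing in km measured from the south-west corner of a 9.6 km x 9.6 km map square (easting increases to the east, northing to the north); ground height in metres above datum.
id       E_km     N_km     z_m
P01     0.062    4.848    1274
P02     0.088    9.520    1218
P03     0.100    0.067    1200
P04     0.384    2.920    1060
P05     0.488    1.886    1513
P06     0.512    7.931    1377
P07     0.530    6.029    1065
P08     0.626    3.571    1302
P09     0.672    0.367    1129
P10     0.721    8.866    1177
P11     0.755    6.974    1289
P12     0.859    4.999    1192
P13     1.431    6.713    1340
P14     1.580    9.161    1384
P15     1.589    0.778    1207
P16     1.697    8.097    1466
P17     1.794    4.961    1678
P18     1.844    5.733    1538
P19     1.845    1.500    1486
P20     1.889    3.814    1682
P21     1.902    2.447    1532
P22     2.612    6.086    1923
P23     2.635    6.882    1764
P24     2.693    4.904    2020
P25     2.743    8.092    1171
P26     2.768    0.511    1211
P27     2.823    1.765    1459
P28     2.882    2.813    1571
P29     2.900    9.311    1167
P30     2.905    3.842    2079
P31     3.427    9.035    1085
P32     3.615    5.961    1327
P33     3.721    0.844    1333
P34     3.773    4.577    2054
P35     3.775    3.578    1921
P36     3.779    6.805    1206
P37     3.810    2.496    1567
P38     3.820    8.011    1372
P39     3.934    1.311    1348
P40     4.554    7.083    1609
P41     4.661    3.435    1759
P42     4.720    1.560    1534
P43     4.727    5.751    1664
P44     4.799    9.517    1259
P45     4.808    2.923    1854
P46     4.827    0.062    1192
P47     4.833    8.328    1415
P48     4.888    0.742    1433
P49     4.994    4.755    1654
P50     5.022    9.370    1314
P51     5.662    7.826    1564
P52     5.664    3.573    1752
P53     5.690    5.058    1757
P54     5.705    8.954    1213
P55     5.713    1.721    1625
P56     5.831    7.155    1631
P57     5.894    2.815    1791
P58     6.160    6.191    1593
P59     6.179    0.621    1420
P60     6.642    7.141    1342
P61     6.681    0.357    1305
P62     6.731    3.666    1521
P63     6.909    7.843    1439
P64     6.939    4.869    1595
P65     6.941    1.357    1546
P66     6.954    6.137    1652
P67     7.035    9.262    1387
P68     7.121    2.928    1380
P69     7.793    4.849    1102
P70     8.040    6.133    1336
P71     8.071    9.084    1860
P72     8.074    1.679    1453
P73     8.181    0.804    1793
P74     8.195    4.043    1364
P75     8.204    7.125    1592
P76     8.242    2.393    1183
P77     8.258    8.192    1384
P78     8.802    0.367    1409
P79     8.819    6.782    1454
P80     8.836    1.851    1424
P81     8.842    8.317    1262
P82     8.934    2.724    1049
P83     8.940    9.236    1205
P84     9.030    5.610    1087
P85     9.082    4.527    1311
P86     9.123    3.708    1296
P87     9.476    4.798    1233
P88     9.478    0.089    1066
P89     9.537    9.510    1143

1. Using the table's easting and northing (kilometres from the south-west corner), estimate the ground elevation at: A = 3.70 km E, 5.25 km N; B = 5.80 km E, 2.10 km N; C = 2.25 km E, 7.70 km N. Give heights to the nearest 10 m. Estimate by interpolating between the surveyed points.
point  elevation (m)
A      1760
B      1610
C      1400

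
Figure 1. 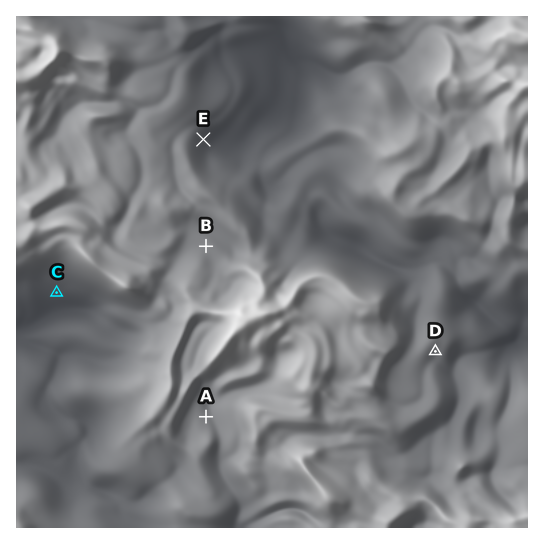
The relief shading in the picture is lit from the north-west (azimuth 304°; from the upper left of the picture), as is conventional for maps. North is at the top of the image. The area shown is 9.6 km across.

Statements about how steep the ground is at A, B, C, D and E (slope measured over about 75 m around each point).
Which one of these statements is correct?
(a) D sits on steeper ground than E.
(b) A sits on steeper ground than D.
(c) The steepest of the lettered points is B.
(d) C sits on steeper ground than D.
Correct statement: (d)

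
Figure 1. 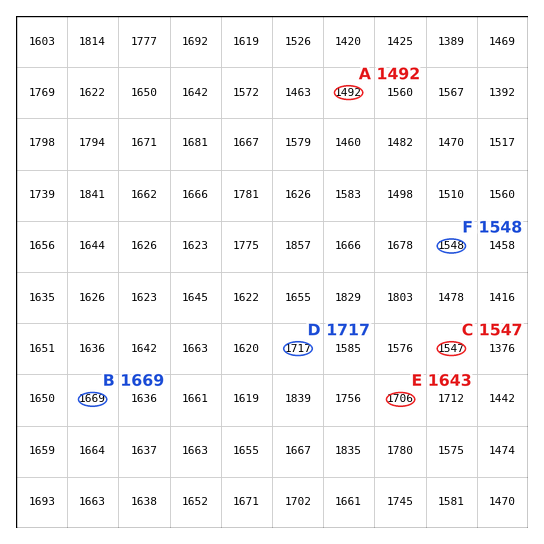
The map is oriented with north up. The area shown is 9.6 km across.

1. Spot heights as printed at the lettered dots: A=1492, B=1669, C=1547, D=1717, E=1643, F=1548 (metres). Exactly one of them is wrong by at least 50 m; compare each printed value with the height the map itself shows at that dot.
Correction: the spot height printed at E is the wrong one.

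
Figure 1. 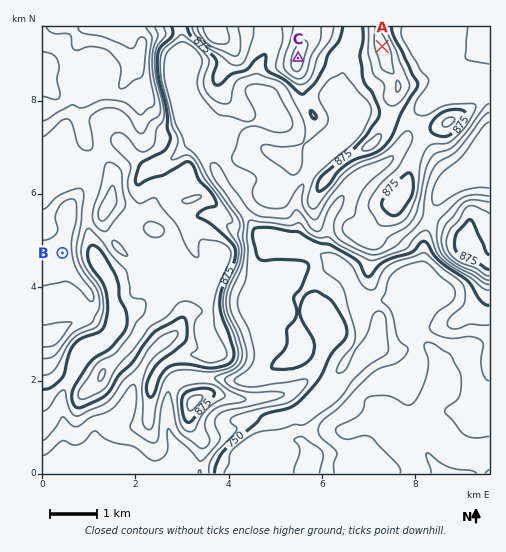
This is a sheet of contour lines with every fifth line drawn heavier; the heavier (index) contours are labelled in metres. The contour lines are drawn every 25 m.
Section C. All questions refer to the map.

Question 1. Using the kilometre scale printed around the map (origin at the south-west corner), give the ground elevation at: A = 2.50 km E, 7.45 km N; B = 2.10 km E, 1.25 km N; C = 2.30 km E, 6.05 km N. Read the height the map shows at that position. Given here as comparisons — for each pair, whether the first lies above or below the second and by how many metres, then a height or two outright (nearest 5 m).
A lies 60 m above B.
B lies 55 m below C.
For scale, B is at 840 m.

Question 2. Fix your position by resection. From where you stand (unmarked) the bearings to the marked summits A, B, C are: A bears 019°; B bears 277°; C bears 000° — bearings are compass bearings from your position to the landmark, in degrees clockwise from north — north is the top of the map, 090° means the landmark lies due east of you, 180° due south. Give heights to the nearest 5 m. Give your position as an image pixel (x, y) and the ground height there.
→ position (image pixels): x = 299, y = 282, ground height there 755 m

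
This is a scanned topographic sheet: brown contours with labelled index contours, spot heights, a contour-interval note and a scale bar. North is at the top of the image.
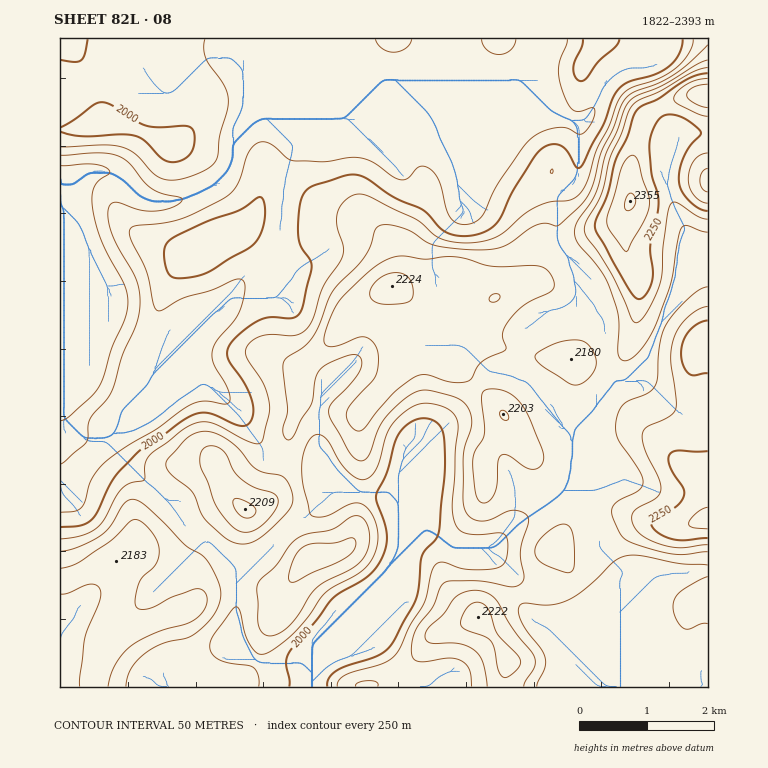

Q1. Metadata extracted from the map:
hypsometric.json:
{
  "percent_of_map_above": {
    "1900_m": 96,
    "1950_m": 80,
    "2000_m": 65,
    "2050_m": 55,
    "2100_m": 40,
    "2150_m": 21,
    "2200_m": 8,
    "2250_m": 4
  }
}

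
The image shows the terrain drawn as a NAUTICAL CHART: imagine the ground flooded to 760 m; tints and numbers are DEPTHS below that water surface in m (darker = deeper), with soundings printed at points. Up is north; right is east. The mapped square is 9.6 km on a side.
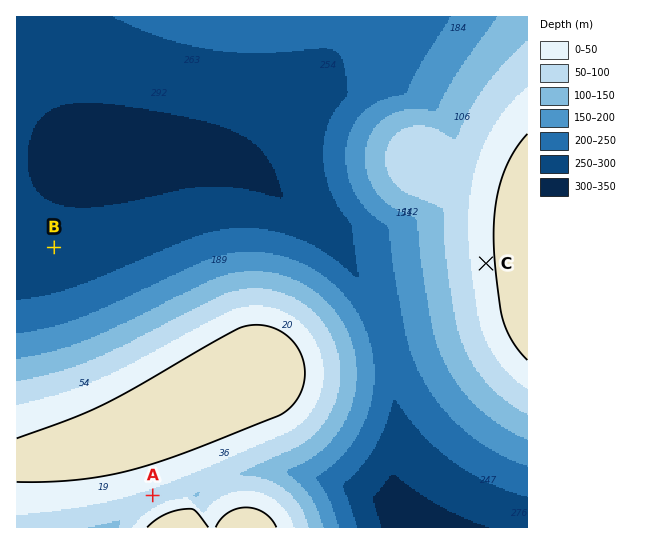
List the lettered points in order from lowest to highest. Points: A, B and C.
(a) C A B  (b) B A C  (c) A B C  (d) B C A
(b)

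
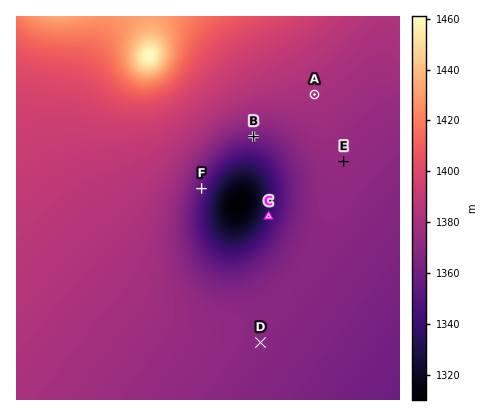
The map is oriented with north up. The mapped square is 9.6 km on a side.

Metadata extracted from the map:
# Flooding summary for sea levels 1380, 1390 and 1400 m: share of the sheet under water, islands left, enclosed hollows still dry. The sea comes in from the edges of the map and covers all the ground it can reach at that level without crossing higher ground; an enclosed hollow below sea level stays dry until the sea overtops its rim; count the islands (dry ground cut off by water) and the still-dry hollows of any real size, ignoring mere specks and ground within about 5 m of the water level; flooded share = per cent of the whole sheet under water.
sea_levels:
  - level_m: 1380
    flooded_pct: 56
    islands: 0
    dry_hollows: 0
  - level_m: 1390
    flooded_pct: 79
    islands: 0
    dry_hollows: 0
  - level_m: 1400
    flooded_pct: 89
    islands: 0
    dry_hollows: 0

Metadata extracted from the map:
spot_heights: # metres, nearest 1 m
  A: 1380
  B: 1362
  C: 1338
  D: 1369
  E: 1373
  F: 1352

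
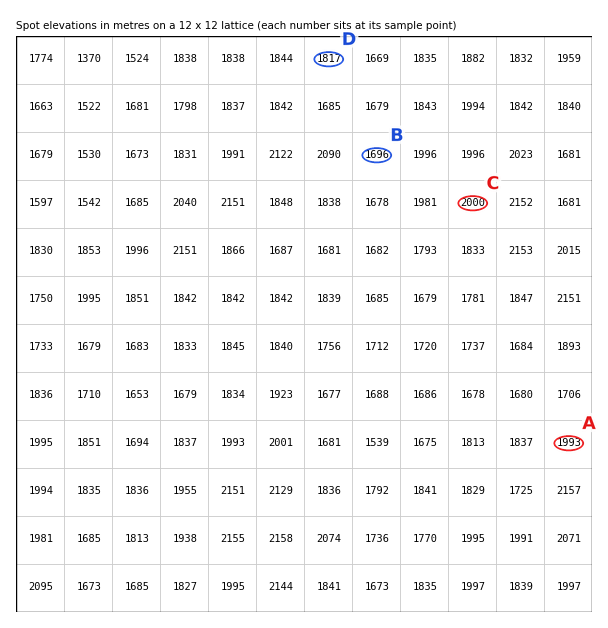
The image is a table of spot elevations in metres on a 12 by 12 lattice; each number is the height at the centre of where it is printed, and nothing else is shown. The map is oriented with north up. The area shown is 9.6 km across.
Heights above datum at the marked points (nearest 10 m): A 1990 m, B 1700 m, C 2000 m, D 1820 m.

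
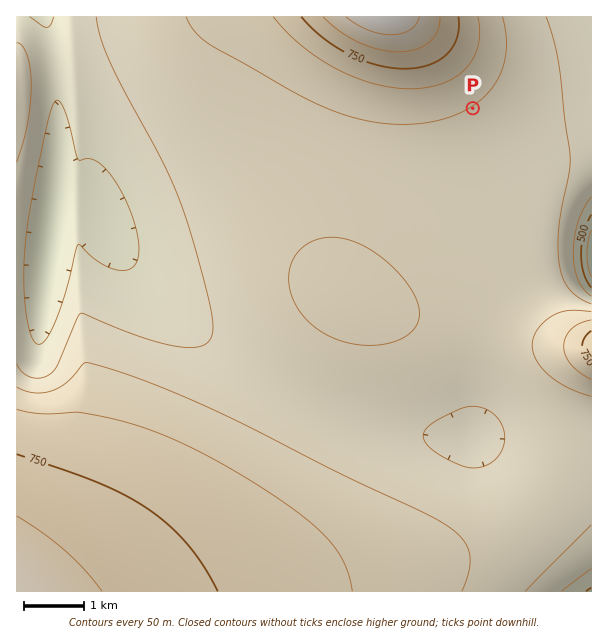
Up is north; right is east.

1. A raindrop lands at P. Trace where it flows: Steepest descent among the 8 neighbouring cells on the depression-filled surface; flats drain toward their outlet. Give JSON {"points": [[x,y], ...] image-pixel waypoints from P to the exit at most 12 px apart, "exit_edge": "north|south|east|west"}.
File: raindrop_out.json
{"points": [[473, 108], [485, 120], [497, 132], [509, 141], [521, 141], [533, 141], [545, 141], [557, 141], [569, 141], [581, 141], [591, 141]], "exit_edge": "east"}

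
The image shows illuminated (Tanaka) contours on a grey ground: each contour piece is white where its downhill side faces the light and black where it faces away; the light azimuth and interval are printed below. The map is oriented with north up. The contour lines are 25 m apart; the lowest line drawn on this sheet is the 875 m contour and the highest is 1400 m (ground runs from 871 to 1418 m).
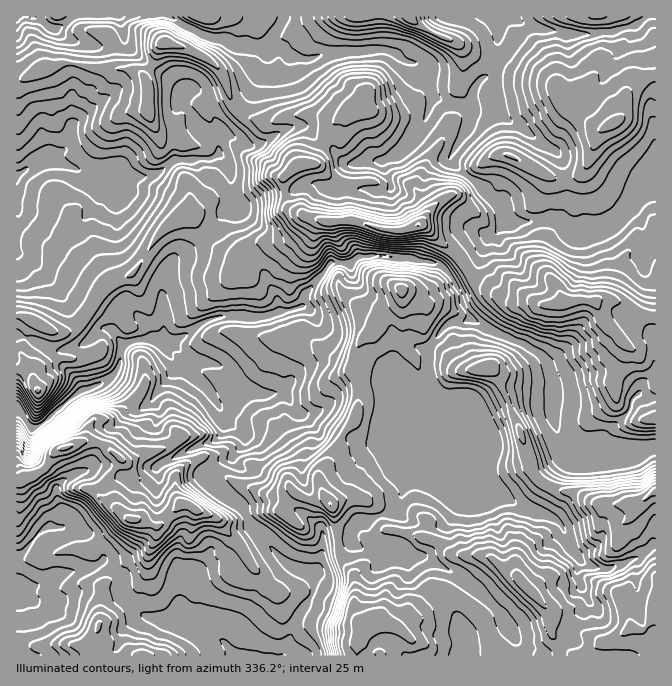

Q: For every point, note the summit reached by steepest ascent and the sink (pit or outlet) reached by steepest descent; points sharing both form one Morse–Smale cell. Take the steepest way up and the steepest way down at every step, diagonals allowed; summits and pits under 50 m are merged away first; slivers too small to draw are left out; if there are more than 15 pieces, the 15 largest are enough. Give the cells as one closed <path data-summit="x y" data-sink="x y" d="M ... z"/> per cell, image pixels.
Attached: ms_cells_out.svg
<path data-summit="655 608" data-sink="17 175" d="M472 319l-15 2-9 3-10 11-10 14-10 0-17 21-4 21-7-7-15-5-15 0-4 3 2 28-4 10-10 12 0 3 20 8 20-4 14 19 9 3 9-1-12 25-6 25-30 11-8 0-9 11 0 10 13 7 24 2 10-3 12 6 12 2 28 15 1 4-5 10 0 10 13 25 2 12 8 10-1 14 187 0 1-111-2-1-17 14-13 6-15 5-14-1-10-4-9-9-13-28-8-8-30-10-22-12 5-1 17-10 44-34-15-29-3-48-7-17-22-15-20-7z"/><path data-summit="655 608" data-sink="17 175" d="M72 63l-24 3-21 12-11 2 0 172 11 4 35 38 26 17 13-19 7-8 26-12 24-37 11-11 18-10 9 8 2 5 19 21 12 6 13 4 9-13-8-15-5-25-7-17 0-13-3-10-9-10-1-10-4-5 2-5 3-2-1-1 1-4-15-28-12-11-7 7-13-17-20-13-8 10-14-7-40-1z"/><path data-summit="612 123" data-sink="17 175" d="M655 16l-8 0-12 10-11 2-12 5-17 0-1 1-29 0-41-10-12-8-16 1 2 10-2 28-7 17-13 13-3 7-5 36-19 30 11 13 24 17 19 19 1 8 4 6 22 2 14-4 13 0 17 10 21 2 12-3 12-7 15-16 5-8 17-15z"/><path data-summit="564 302" data-sink="17 175" d="M655 183l-16 14-5 8-15 16-12 7-12 3-21-2-17-10-45 4-7-7-1 7-5 7-11 8-10 27-24 17 16 37 32 17 20 7 22 15 7 17 2 42 3 11 12 22 12 9 42-3 34-11z"/><path data-summit="132 518" data-sink="17 410" d="M157 339l-19 0-11 4-6 7-2 15-3 7-9 9-27 10-38 33-10 4-10-14-4-3-2 1 1 69 25-10 16-22 24-8 16 2 12 6 11 11-17 25-1 7 1 6 23 20 13 1 14 7 5 0 24-23-4-1-3-7-2-17 2-5 9-9 15-6 10 10 12-9 11-2 10-12 1-10-21-18-2-9-10-15-14-14-17-11-14-18-2-7z"/><path data-summit="418 225" data-sink="17 175" d="M462 106l-21 37-15 20-10 19-1 7-10-6-11 0-6 6-4 2-29-3-27 1-10-5-13 0-18 9-25 3-17 8-7 1 5 25 6 13 5 3 11-5 20-2 8-6 6-11 8-6 14 4-7 10-1 23 14 15 5-5 18 1 7-6 5-2 26 0 2 2 18 0 30 6 10 8 6 9 13-7 11-9 10-27 9-5 7-10 0-13-20-22-24-17-11-13 20-35 0-13z"/><path data-summit="132 518" data-sink="234 655" d="M189 504l-9 0-24 23 0 10-8 17-6 4-14 3-10 14 5 9 0 8 3 6 16 16 7 4 15 3 18 0 5 3 20 5 8 5 13 13 6 9 50 0 14-39 13-22-4-2-27 0-12-5-15-21-10-19-14-13-8-13-4-4-15-5z"/><path data-summit="655 608" data-sink="17 17" d="M274 44l-10 3 4 11-2 9-20 36-7 7 11 8 17 5 33-9 17 0 13 5 8-1-9 12-5 12 21 21 16 0-2 2 1 18 14-2 6 3 10 0-7-22 17-9 9-10 14-18 10-25-4-25-3-8-9-4-9 0-11-9-13-5-36 2-46 8-12-3-8-8z"/><path data-summit="402 290" data-sink="17 410" d="M327 268l-18 20-9 20-20 3-20 7-16-2-29 2-10 3-32 21 11 12 13 7 13 2 12 5 27 23 9 3 24-1 7 7 5 10 8 4 16-3 15-13 7-10 16-8-5-8 5-22 3-7 8-7 6-3 5-8 0-7-24-15-15-16-1-10z"/><path data-summit="655 608" data-sink="17 410" d="M189 214l-20 10-11 11-24 37-26 12-12 14-7 12 12 10 4 8 5 1 8 8 6 9 3-3 11-4 37 2 30-20 17-5 38 2 19-6-3-17-8-12-15-36-11 11-17-5-16-13z"/><path data-summit="655 492" data-sink="17 175" d="M655 446l-33 10-23 3-19 0-11-6-44 33-17 10-5 1 22 12 30 10 8 8 10 23 12 14 17 5 17-3 18-8 19-14z"/><path data-summit="330 503" data-sink="17 410" d="M172 341l-9 1 6 13 13 14 15 10 14 14 10 15 2 9 21 18-1 10-11 13-10 1-13 9 30 16 28 10 15 0 10-5 15 10 17-1 0-3-5-10 0-10 15-18 9-22-28-21-18-1-15-20-24 1-9-3-27-23-12-5-13-2-13-7z"/><path data-summit="374 618" data-sink="17 175" d="M350 539l-12 2 0 6 5 15 10 12 1 4 2 9-2 25 10 10-8 16 2 18 110-1 1-13-8-10-2-12-13-25 0-10 5-10-1-4-28-15-12-2-12-6-10 3-24-2-10-5z"/><path data-summit="402 290" data-sink="17 175" d="M388 256l-26 0-5 2-7 6-18-1-4 5 10 9 1 10 9 11 16 13 14 7 0 7-4 7-15 11-3 7-5 17 3 11 3 3 3-2 22 2 8 3 7 7 2-18 10-15 9-9 10 0 10-14 10-11 9-3 8 0 4-3 0-3-6-10-2-10-8-17-11-12-15-5z"/><path data-summit="132 518" data-sink="17 588" d="M92 441l-10 0-24 8-16 22-26 11 1 74 7-3 9-13 15-14 24 2 12 5 17 21 2 3-2 5 4 1 12 11 11-13 17-5 6-8 5-11 0-10-16-8-13-1-23-20-1-3 1-10 17-25-16-14z"/>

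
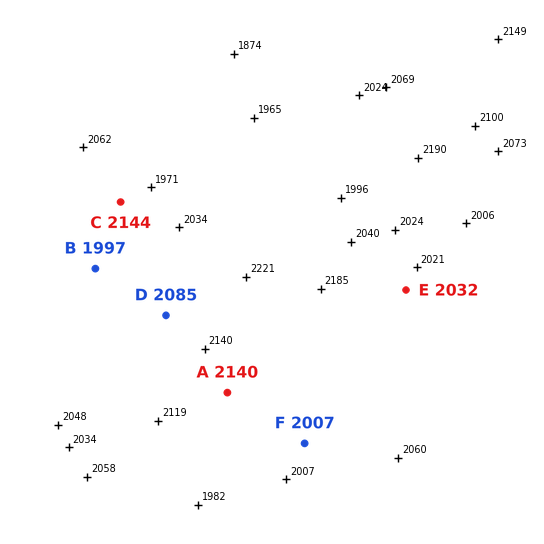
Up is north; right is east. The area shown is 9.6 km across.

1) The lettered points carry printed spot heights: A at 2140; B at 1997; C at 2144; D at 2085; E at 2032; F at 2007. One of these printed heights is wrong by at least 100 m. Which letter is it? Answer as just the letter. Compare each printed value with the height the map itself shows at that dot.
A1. C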